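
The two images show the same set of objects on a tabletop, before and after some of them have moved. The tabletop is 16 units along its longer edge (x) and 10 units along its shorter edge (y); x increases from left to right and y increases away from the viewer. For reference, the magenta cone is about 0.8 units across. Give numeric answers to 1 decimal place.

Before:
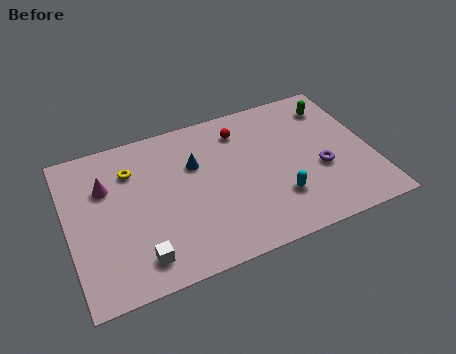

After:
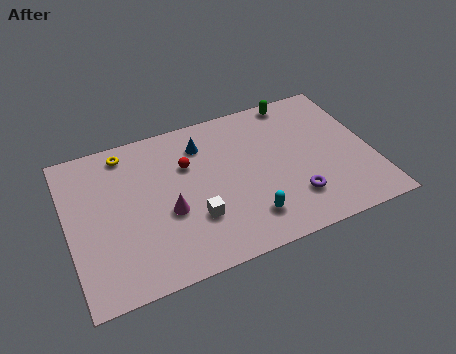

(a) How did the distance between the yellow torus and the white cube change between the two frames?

+0.7

They were about 5.7 units apart before and 6.4 after — 0.7 units further apart.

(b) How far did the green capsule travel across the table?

2.2

The green capsule moved from about (14.4, 8.0) to (12.5, 9.1), a distance of √(1.9² + 1.1²) ≈ 2.2.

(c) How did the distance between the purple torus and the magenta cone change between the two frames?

-4.8

They were about 11.5 units apart before and 6.7 after — 4.8 units closer together.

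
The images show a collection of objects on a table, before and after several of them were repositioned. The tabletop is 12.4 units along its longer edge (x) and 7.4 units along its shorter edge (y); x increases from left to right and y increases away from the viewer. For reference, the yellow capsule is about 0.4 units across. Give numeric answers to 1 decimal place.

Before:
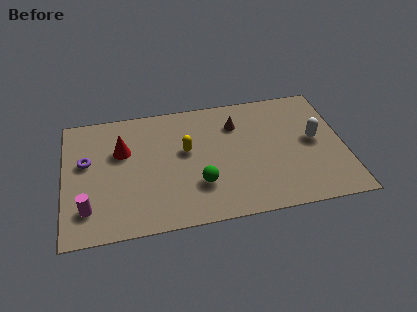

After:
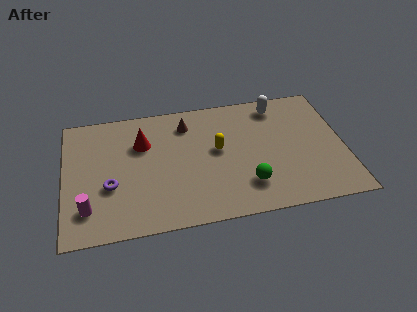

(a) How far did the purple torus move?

1.9

From (1.0, 4.4) to (2.0, 2.8), the purple torus covered √(1.0² + 1.6²) ≈ 1.9 units.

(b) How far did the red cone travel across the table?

0.9

The red cone moved from about (2.6, 4.8) to (3.5, 5.1), a distance of √(0.9² + 0.3²) ≈ 0.9.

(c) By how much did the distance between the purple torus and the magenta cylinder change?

-1.2

Before: roughly 2.7 units apart; after: 1.5. That's 1.2 units closer together.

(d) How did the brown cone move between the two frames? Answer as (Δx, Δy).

(-2.2, 0.4)

From the two frames, the brown cone sits at roughly (7.7, 5.5) before and (5.5, 5.9) after.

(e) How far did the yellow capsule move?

1.4

The yellow capsule moved from about (5.4, 4.3) to (6.8, 4.1), a distance of √(1.4² + 0.2²) ≈ 1.4.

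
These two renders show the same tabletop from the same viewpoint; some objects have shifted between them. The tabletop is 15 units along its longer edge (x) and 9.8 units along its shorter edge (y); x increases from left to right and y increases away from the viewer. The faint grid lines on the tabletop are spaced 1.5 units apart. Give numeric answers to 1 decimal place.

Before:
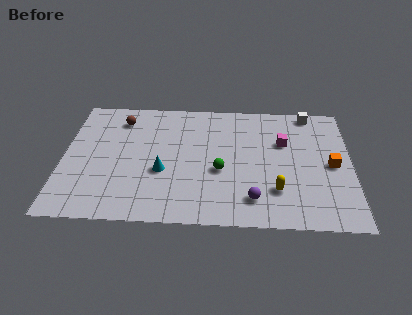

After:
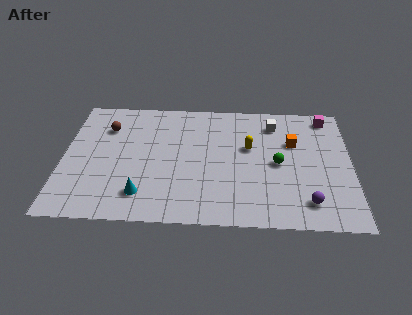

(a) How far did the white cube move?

2.1

From (12.9, 8.9) to (11.0, 7.9), the white cube covered √(1.9² + 1.0²) ≈ 2.1 units.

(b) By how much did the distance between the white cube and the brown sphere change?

-1.2

Before: roughly 10.0 units apart; after: 8.8. That's 1.2 units closer together.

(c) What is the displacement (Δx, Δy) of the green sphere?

(3.0, 0.7)

From the two frames, the green sphere sits at roughly (8.2, 4.0) before and (11.2, 4.7) after.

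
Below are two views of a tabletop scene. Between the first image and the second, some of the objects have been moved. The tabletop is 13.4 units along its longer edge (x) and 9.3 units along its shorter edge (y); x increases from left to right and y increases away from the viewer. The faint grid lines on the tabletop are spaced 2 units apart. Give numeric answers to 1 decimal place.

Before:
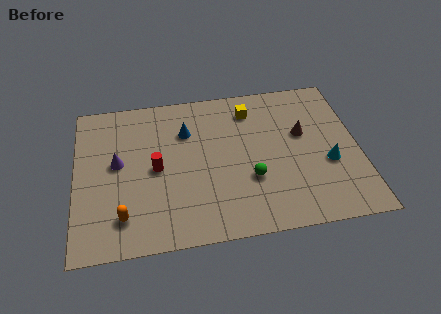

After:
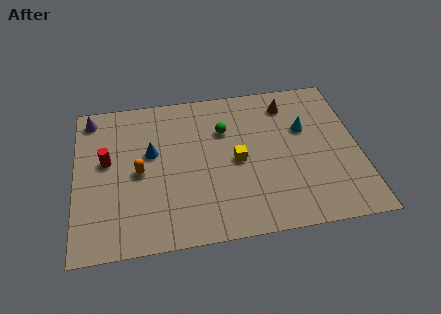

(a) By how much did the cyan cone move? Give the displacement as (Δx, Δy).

(-1.0, 2.3)

The cyan cone started near (11.9, 3.6) and ended near (10.9, 5.9).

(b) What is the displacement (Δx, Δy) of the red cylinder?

(-2.3, 0.8)

The red cylinder started near (3.8, 4.5) and ended near (1.5, 5.3).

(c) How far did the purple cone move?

3.2

The purple cone was near (2.0, 5.1) before and (0.8, 8.1) after, so it travelled √(1.2² + 3.0²) ≈ 3.2 units.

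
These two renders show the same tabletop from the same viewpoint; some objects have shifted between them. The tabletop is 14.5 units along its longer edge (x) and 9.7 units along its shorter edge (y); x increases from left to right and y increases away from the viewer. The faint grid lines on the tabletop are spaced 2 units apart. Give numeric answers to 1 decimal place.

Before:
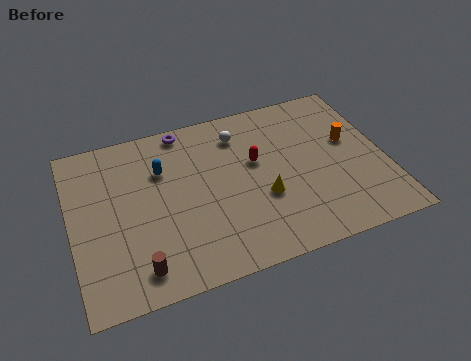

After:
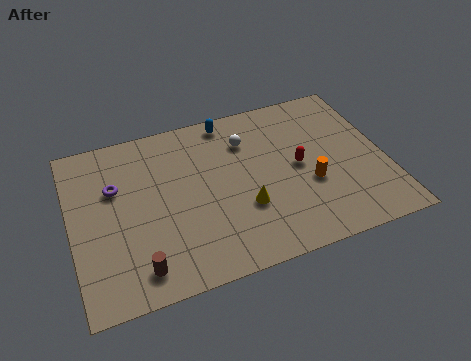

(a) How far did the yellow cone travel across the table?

0.9

The yellow cone moved from about (8.7, 3.6) to (7.8, 3.3), a distance of √(0.9² + 0.3²) ≈ 0.9.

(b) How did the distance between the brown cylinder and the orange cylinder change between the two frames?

-2.6

The distance was about 11.0 in the first image and 8.4 in the second, so they moved 2.6 units closer together.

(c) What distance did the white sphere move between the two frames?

0.6

From (8.0, 7.7) to (8.3, 7.2), the white sphere covered √(0.3² + 0.5²) ≈ 0.6 units.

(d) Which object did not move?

the brown cylinder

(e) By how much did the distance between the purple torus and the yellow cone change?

+0.3

They were about 6.1 units apart before and 6.4 after — 0.3 units further apart.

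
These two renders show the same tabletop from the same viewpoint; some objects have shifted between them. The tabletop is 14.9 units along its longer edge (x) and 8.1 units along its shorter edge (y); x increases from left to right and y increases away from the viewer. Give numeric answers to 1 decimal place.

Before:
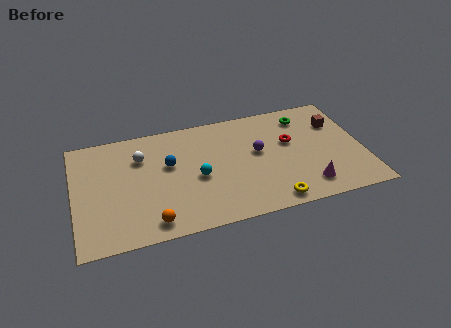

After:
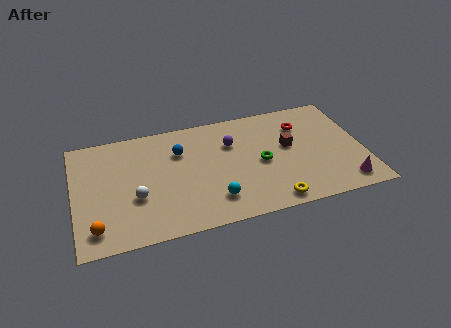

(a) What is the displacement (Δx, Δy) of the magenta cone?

(1.9, -0.3)

The magenta cone started near (11.8, 1.5) and ended near (13.7, 1.2).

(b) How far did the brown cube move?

2.8

The brown cube moved from about (13.7, 5.7) to (11.1, 4.6), a distance of √(2.6² + 1.1²) ≈ 2.8.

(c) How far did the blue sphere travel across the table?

1.0

The blue sphere was near (4.9, 4.9) before and (5.5, 5.7) after, so it travelled √(0.6² + 0.8²) ≈ 1.0 units.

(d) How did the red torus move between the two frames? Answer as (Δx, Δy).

(0.7, 1.1)

The red torus was at about (11.2, 4.9) and moved to about (11.9, 6.0).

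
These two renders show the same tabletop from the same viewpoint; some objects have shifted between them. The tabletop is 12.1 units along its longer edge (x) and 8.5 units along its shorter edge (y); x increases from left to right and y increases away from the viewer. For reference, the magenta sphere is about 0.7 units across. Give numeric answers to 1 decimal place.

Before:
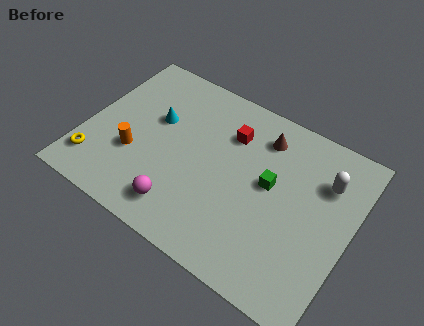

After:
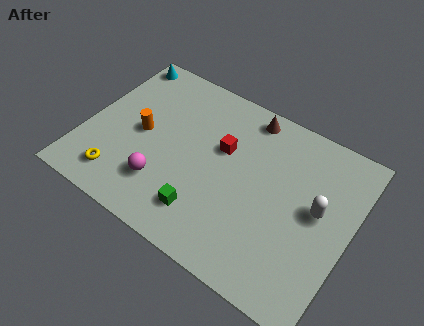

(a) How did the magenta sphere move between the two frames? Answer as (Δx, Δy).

(-1.0, 0.7)

The magenta sphere was at about (4.9, 1.5) and moved to about (3.9, 2.2).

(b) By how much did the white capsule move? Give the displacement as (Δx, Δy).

(-0.1, -1.5)

From the two frames, the white capsule sits at roughly (10.7, 6.1) before and (10.6, 4.6) after.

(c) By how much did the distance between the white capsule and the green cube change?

+2.8

The distance was about 2.7 in the first image and 5.5 in the second, so they moved 2.8 units further apart.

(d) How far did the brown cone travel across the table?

1.1

The brown cone was near (7.7, 6.8) before and (6.9, 7.5) after, so it travelled √(0.8² + 0.7²) ≈ 1.1 units.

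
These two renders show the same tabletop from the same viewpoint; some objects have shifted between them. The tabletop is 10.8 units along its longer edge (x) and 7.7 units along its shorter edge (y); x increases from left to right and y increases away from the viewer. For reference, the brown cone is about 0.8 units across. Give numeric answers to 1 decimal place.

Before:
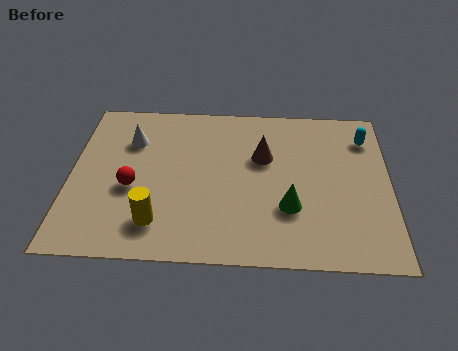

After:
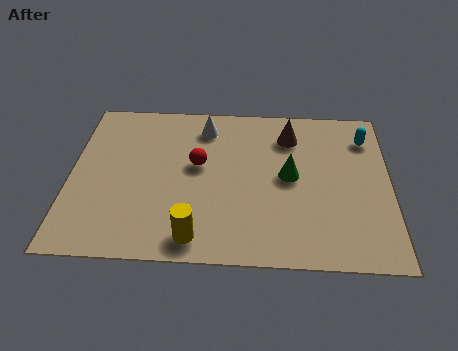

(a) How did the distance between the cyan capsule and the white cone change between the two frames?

-2.5

Before: roughly 8.0 units apart; after: 5.5. That's 2.5 units closer together.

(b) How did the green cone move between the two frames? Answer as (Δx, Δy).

(0.0, 1.5)

From the two frames, the green cone sits at roughly (7.4, 2.5) before and (7.4, 4.0) after.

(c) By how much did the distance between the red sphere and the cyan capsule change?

-2.5

The distance was about 8.4 in the first image and 5.9 in the second, so they moved 2.5 units closer together.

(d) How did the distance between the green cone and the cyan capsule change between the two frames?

-1.1

They were about 4.4 units apart before and 3.3 after — 1.1 units closer together.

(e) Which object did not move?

the cyan capsule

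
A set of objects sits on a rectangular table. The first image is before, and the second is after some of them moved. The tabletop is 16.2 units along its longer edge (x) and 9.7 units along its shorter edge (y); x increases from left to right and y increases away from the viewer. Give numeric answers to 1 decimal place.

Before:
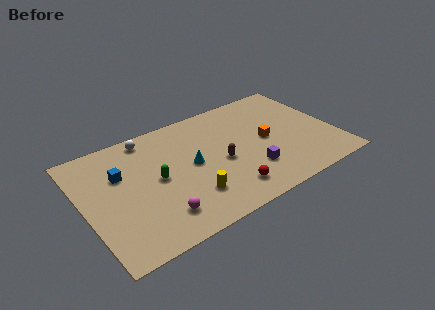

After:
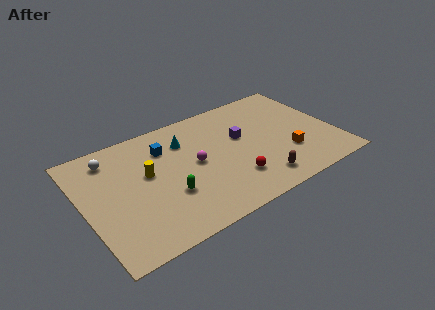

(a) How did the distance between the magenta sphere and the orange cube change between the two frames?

-1.9

They were about 8.0 units apart before and 6.1 after — 1.9 units closer together.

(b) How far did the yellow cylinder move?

3.9

From (6.4, 2.5) to (4.1, 5.6), the yellow cylinder covered √(2.3² + 3.1²) ≈ 3.9 units.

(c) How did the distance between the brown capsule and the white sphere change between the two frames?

+4.8

Before: roughly 5.9 units apart; after: 10.7. That's 4.8 units further apart.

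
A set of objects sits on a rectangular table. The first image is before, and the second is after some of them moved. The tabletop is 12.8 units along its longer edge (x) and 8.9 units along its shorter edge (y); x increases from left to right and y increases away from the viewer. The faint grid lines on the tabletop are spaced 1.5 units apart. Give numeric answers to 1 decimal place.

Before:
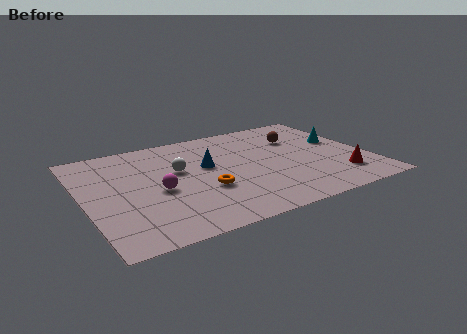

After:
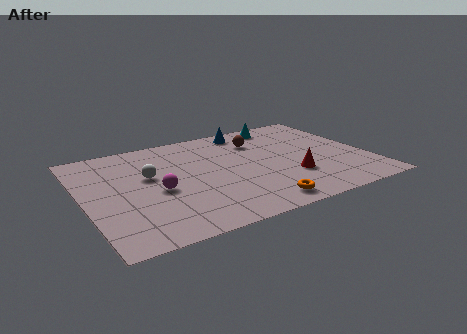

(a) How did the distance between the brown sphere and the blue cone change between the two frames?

-3.3

The distance was about 4.5 in the first image and 1.2 in the second, so they moved 3.3 units closer together.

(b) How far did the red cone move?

2.2

From (11.2, 2.0) to (9.1, 2.8), the red cone covered √(2.1² + 0.8²) ≈ 2.2 units.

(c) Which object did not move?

the magenta sphere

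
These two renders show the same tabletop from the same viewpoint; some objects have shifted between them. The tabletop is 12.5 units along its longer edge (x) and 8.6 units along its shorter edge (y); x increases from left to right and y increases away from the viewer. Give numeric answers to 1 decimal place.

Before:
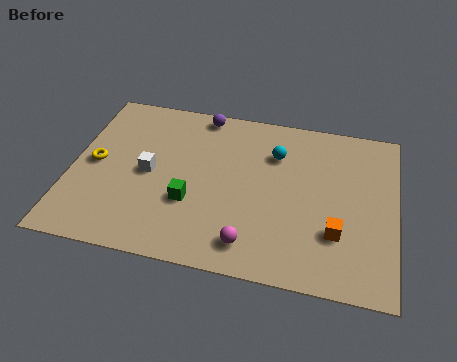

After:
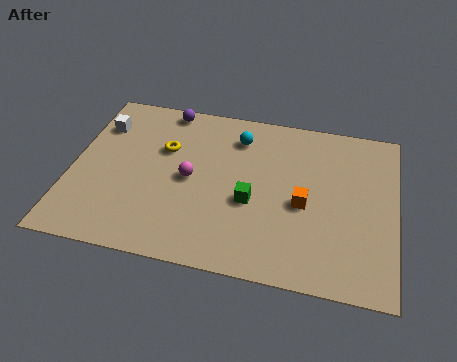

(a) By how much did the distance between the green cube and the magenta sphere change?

-0.4

Before: roughly 2.9 units apart; after: 2.5. That's 0.4 units closer together.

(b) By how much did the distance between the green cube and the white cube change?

+4.7

They were about 2.1 units apart before and 6.8 after — 4.7 units further apart.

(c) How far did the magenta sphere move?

3.8

From (7.1, 1.4) to (4.6, 4.2), the magenta sphere covered √(2.5² + 2.8²) ≈ 3.8 units.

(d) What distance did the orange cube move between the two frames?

1.8

The orange cube moved from about (10.3, 2.6) to (9.0, 3.8), a distance of √(1.3² + 1.2²) ≈ 1.8.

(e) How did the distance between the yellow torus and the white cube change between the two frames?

+0.6

Before: roughly 2.1 units apart; after: 2.7. That's 0.6 units further apart.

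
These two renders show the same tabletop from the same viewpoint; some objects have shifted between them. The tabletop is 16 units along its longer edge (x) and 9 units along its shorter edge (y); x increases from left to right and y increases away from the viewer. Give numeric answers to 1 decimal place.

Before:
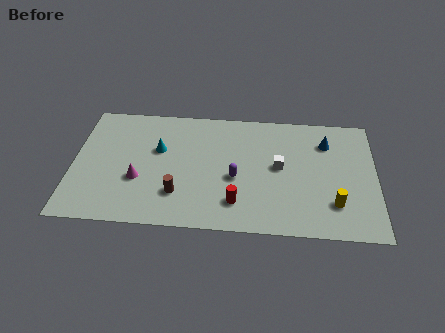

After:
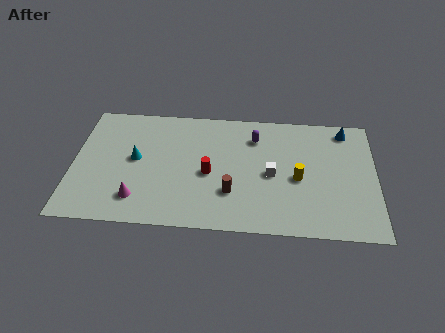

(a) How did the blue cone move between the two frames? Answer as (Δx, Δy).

(1.0, 1.0)

The blue cone was at about (13.4, 6.8) and moved to about (14.4, 7.8).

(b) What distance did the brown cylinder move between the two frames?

2.8

The brown cylinder was near (5.6, 2.4) before and (8.4, 2.7) after, so it travelled √(2.8² + 0.3²) ≈ 2.8 units.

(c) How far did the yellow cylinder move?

2.5

The yellow cylinder was near (13.8, 2.3) before and (11.9, 4.0) after, so it travelled √(1.9² + 1.7²) ≈ 2.5 units.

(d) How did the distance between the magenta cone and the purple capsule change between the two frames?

+2.8

They were about 5.1 units apart before and 7.9 after — 2.8 units further apart.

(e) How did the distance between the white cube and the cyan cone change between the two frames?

+0.8

The distance was about 6.4 in the first image and 7.2 in the second, so they moved 0.8 units further apart.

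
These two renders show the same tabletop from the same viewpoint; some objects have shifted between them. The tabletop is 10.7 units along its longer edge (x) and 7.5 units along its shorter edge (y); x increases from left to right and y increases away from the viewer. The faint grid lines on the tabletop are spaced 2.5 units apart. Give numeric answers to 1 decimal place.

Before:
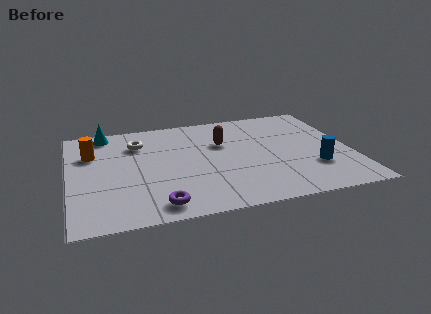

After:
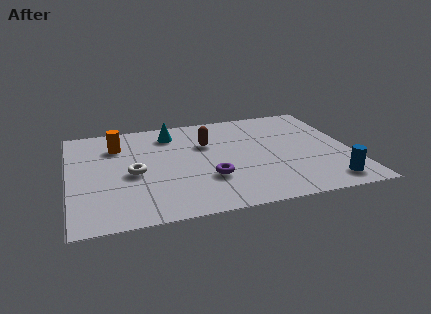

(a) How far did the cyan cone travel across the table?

2.6

The cyan cone moved from about (1.5, 6.7) to (4.0, 6.1), a distance of √(2.5² + 0.6²) ≈ 2.6.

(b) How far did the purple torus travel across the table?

2.4

The purple torus was near (3.2, 1.0) before and (5.2, 2.4) after, so it travelled √(2.0² + 1.4²) ≈ 2.4 units.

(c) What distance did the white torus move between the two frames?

2.2

From (2.7, 5.6) to (2.4, 3.4), the white torus covered √(0.3² + 2.2²) ≈ 2.2 units.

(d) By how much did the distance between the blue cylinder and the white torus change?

+0.3

The distance was about 7.3 in the first image and 7.6 in the second, so they moved 0.3 units further apart.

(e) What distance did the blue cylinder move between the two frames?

1.3

From (9.2, 2.3) to (9.6, 1.1), the blue cylinder covered √(0.4² + 1.2²) ≈ 1.3 units.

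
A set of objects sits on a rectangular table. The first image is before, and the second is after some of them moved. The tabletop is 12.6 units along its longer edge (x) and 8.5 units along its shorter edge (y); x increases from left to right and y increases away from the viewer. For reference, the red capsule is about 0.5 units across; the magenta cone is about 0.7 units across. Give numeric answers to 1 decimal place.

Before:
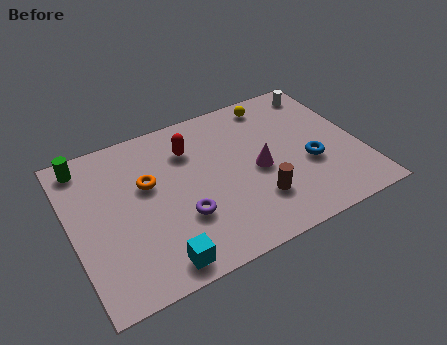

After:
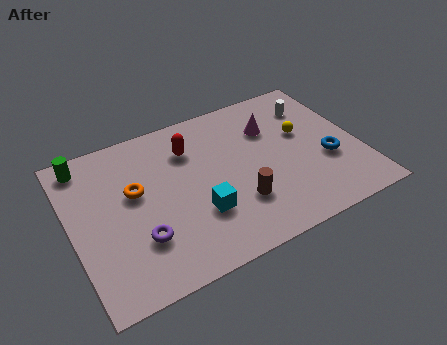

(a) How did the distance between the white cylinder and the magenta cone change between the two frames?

-2.7

The distance was about 4.8 in the first image and 2.1 in the second, so they moved 2.7 units closer together.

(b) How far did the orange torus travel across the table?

0.6

From (3.4, 5.2) to (2.8, 5.0), the orange torus covered √(0.6² + 0.2²) ≈ 0.6 units.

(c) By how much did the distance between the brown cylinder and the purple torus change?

+1.1

Before: roughly 3.2 units apart; after: 4.3. That's 1.1 units further apart.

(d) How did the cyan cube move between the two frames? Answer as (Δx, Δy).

(2.0, 1.7)

The cyan cube was at about (3.3, 1.0) and moved to about (5.3, 2.7).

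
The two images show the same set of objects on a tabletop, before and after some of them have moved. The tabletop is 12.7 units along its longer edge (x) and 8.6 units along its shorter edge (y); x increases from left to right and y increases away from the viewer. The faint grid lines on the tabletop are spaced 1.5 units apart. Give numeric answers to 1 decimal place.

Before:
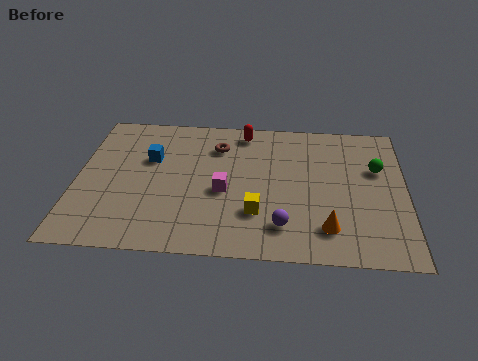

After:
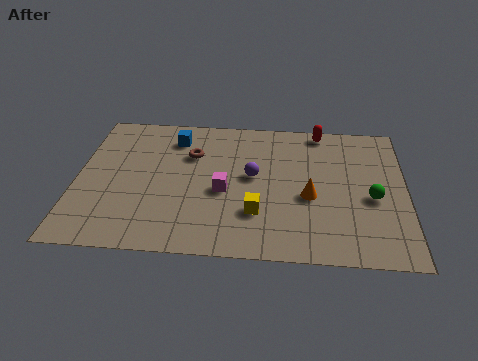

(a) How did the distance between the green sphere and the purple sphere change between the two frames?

-0.5

Before: roughly 5.2 units apart; after: 4.7. That's 0.5 units closer together.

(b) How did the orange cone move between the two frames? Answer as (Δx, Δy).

(-0.7, 1.8)

The orange cone was at about (9.7, 1.8) and moved to about (9.0, 3.6).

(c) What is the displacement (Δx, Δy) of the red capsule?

(3.0, 0.3)

From the two frames, the red capsule sits at roughly (6.4, 7.5) before and (9.4, 7.8) after.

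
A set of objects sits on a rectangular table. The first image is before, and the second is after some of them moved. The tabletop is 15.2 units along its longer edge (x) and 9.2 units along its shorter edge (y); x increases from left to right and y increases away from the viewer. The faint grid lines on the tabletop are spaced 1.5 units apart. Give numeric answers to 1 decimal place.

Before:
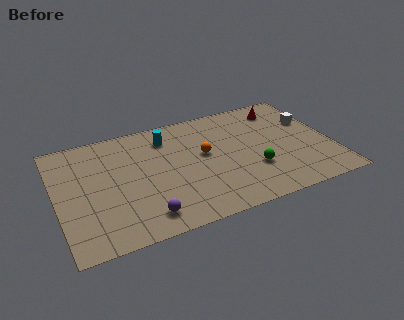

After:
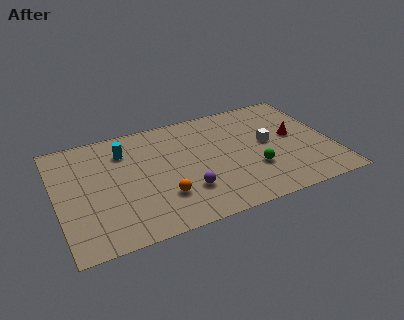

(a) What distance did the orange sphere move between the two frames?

3.7

From (8.2, 5.2) to (5.6, 2.6), the orange sphere covered √(2.6² + 2.6²) ≈ 3.7 units.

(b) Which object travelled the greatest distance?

the orange sphere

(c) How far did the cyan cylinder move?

2.4

The cyan cylinder moved from about (6.3, 7.3) to (3.9, 7.0), a distance of √(2.4² + 0.3²) ≈ 2.4.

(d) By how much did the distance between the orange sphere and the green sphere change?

+1.8

Before: roughly 3.3 units apart; after: 5.1. That's 1.8 units further apart.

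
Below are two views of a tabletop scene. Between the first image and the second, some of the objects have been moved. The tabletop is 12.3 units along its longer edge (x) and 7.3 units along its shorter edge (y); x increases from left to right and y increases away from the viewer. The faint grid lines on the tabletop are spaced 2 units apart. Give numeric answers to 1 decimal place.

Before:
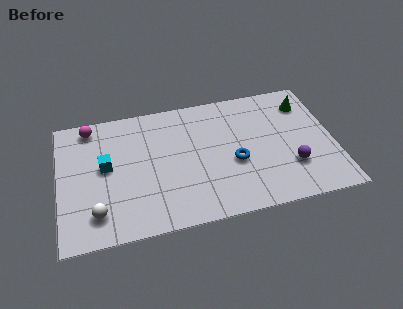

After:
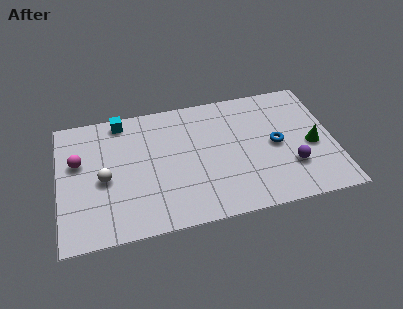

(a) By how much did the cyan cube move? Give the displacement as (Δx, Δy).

(0.8, 2.5)

The cyan cube was at about (2.1, 4.0) and moved to about (2.9, 6.5).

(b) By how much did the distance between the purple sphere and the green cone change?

-2.2

The distance was about 3.6 in the first image and 1.4 in the second, so they moved 2.2 units closer together.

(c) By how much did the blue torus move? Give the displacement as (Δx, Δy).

(1.9, 0.6)

From the two frames, the blue torus sits at roughly (7.8, 3.0) before and (9.7, 3.6) after.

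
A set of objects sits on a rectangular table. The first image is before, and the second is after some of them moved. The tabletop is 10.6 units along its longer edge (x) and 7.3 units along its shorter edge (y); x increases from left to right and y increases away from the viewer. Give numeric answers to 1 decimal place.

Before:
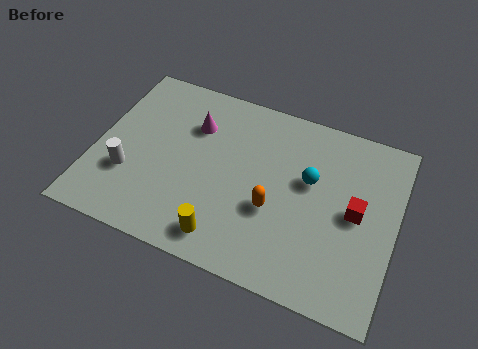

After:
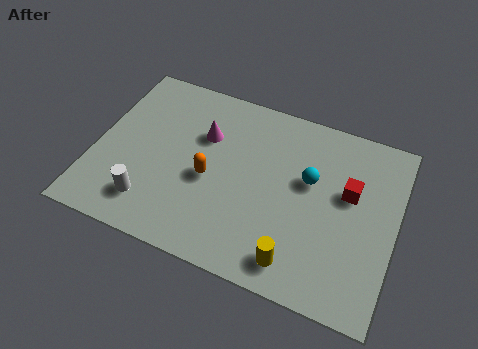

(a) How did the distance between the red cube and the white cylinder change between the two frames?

-0.7

They were about 8.0 units apart before and 7.3 after — 0.7 units closer together.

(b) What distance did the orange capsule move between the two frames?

2.3

The orange capsule was near (6.4, 2.8) before and (4.1, 3.2) after, so it travelled √(2.3² + 0.4²) ≈ 2.3 units.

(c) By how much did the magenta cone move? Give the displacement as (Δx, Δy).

(0.4, -0.3)

From the two frames, the magenta cone sits at roughly (3.3, 5.2) before and (3.7, 4.9) after.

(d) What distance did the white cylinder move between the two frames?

1.3

The white cylinder was near (1.3, 2.4) before and (2.2, 1.5) after, so it travelled √(0.9² + 0.9²) ≈ 1.3 units.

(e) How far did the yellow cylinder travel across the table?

2.5

The yellow cylinder was near (4.9, 1.1) before and (7.4, 1.1) after, so it travelled √(2.5² + 0.0²) ≈ 2.5 units.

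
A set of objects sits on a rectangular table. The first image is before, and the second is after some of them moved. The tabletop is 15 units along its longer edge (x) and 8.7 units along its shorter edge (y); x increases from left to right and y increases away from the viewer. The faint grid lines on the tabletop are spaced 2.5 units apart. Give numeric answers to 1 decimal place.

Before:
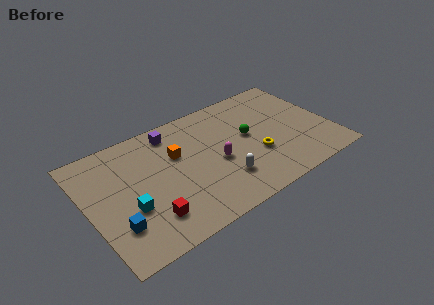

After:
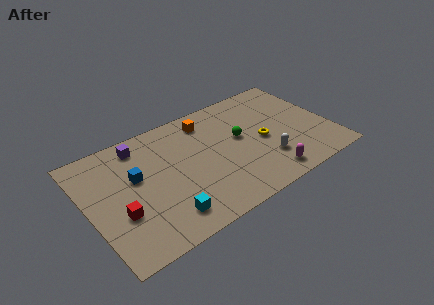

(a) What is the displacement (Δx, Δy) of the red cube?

(-1.6, 1.1)

From the two frames, the red cube sits at roughly (3.3, 2.0) before and (1.7, 3.1) after.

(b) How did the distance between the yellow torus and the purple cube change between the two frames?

+1.7

The distance was about 6.3 in the first image and 8.0 in the second, so they moved 1.7 units further apart.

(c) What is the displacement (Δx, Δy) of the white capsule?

(2.8, 0.1)

The white capsule started near (7.9, 2.3) and ended near (10.7, 2.4).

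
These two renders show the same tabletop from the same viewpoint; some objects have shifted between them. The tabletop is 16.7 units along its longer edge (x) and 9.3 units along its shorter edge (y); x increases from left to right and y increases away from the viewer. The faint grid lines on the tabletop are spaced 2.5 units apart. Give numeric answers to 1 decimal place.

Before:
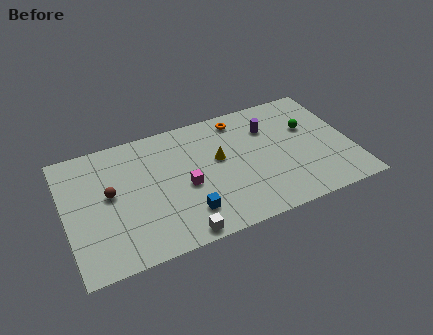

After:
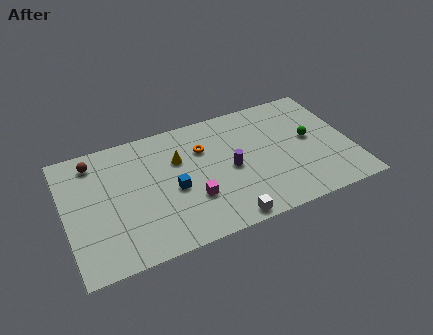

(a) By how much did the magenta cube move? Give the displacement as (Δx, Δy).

(0.3, -1.1)

The magenta cube started near (6.9, 4.1) and ended near (7.2, 3.0).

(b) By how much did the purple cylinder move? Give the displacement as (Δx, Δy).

(-2.5, -2.3)

The purple cylinder started near (12.1, 6.7) and ended near (9.6, 4.4).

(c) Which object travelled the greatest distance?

the purple cylinder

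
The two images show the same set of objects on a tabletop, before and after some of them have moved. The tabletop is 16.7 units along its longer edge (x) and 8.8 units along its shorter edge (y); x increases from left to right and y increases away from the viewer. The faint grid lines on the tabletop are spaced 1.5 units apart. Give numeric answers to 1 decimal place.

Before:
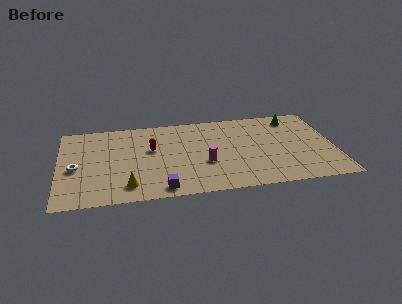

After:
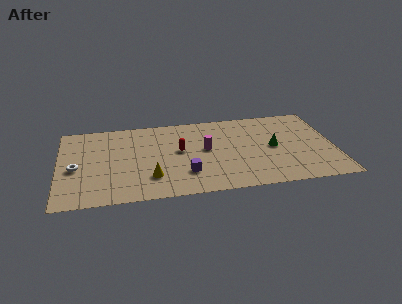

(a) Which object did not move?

the white torus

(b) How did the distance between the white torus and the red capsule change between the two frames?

+1.6

They were about 4.8 units apart before and 6.4 after — 1.6 units further apart.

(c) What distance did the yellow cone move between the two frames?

1.6

The yellow cone moved from about (4.1, 1.6) to (5.5, 2.3), a distance of √(1.4² + 0.7²) ≈ 1.6.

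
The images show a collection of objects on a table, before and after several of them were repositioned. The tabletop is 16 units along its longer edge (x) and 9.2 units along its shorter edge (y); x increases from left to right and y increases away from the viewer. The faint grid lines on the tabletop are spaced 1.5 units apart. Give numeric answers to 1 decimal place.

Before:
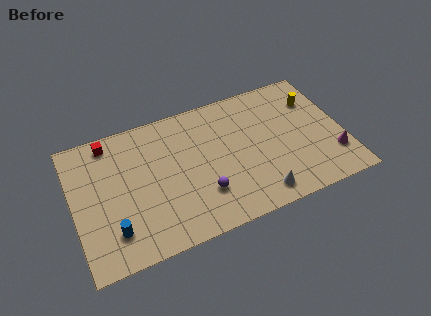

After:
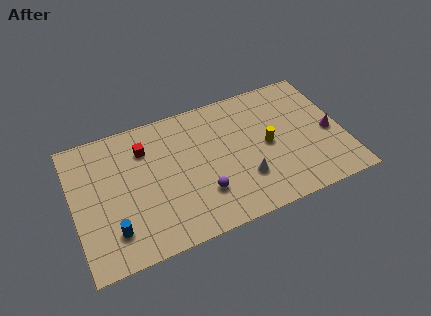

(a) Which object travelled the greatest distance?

the yellow cylinder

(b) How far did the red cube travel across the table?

2.3

The red cube moved from about (2.4, 8.1) to (4.4, 6.9), a distance of √(2.0² + 1.2²) ≈ 2.3.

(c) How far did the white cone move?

1.6

The white cone was near (10.6, 1.3) before and (9.9, 2.7) after, so it travelled √(0.7² + 1.4²) ≈ 1.6 units.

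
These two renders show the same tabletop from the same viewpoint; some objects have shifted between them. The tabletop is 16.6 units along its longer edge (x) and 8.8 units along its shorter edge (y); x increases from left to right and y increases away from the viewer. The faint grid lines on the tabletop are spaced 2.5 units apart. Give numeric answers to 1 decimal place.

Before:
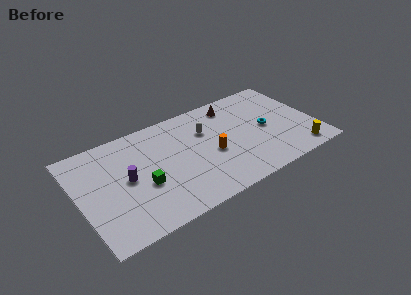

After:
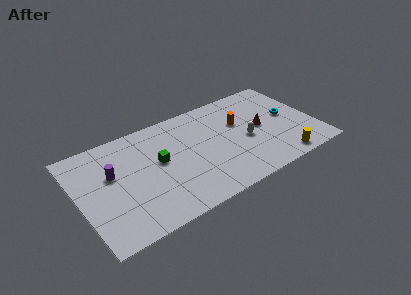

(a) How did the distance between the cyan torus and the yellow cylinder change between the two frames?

+0.3

The distance was about 3.6 in the first image and 3.9 in the second, so they moved 0.3 units further apart.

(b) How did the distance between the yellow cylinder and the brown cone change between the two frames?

-3.6

They were about 7.2 units apart before and 3.6 after — 3.6 units closer together.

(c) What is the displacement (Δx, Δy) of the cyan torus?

(1.7, 0.4)

The cyan torus started near (13.2, 4.3) and ended near (14.9, 4.7).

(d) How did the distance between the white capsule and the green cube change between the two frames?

+0.8

They were about 5.4 units apart before and 6.2 after — 0.8 units further apart.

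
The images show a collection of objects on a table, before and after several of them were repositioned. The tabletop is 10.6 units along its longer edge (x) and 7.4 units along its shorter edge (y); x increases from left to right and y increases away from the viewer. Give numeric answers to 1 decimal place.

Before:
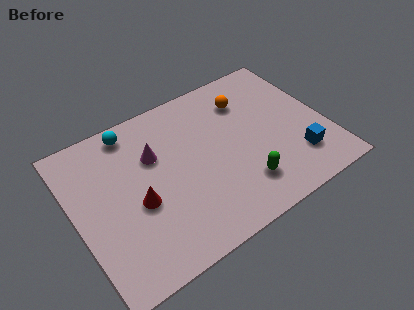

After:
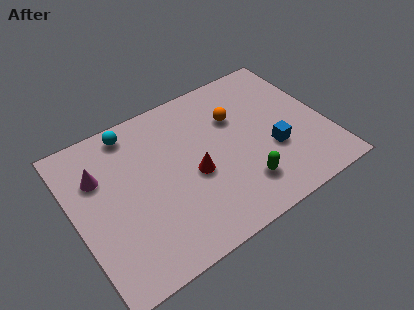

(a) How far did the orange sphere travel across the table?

0.8

From (7.6, 5.6) to (7.0, 5.0), the orange sphere covered √(0.6² + 0.6²) ≈ 0.8 units.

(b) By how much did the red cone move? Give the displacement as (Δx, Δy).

(2.4, 0.1)

The red cone was at about (2.5, 3.1) and moved to about (4.9, 3.2).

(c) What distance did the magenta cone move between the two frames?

2.3

The magenta cone was near (3.5, 4.9) before and (1.2, 5.1) after, so it travelled √(2.3² + 0.2²) ≈ 2.3 units.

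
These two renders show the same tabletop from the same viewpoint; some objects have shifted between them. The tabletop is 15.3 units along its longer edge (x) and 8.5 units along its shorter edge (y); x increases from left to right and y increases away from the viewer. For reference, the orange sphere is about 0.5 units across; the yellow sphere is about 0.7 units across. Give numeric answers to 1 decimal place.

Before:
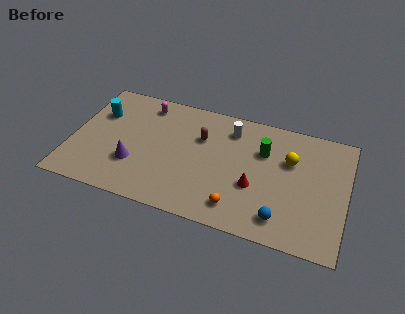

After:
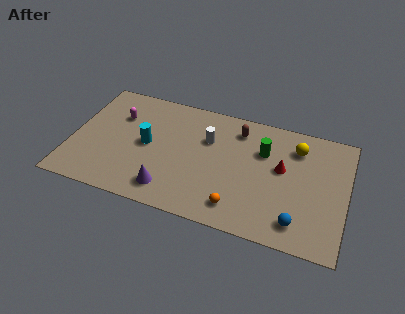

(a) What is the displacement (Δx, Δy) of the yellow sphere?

(0.3, 1.0)

The yellow sphere was at about (12.1, 5.6) and moved to about (12.4, 6.6).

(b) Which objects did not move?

the green cylinder and the orange sphere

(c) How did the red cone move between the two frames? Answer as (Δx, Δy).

(1.4, 1.7)

The red cone was at about (10.3, 3.2) and moved to about (11.7, 4.9).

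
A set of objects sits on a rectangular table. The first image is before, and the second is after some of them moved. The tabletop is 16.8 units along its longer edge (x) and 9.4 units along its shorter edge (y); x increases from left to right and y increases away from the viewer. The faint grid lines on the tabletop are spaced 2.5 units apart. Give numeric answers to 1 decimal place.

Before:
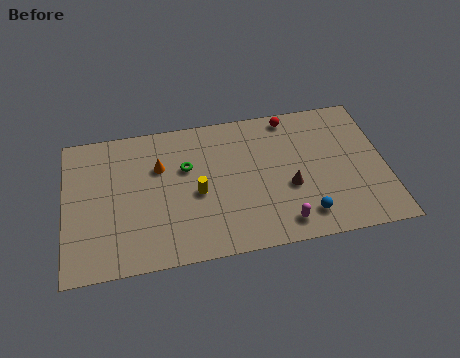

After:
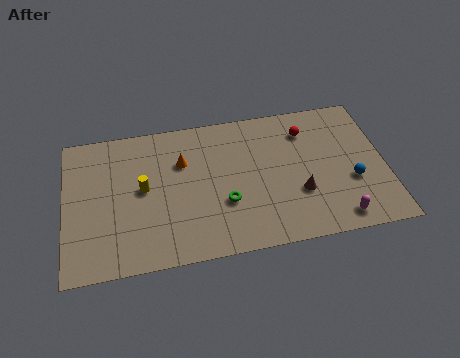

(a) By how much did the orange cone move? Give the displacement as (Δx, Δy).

(1.2, 0.1)

The orange cone started near (5.0, 6.3) and ended near (6.2, 6.4).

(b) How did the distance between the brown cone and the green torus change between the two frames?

-1.9

Before: roughly 5.8 units apart; after: 3.9. That's 1.9 units closer together.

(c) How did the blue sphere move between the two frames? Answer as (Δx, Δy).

(2.6, 1.8)

The blue sphere started near (12.4, 1.7) and ended near (15.0, 3.5).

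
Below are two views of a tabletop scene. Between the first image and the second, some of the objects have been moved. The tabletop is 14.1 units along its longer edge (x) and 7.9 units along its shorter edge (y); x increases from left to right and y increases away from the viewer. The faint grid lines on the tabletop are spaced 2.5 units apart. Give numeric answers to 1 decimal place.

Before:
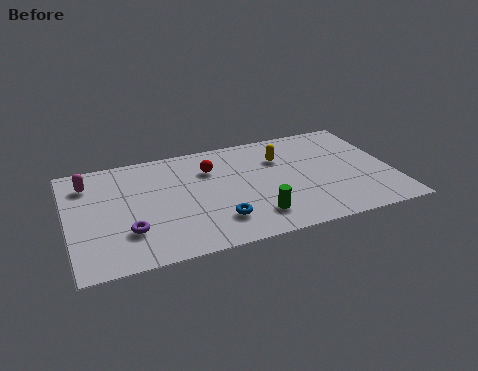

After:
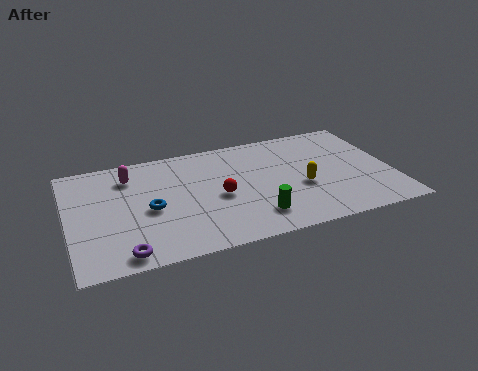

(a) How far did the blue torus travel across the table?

3.3

The blue torus moved from about (6.3, 1.9) to (3.5, 3.6), a distance of √(2.8² + 1.7²) ≈ 3.3.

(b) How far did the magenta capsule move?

1.8

From (1.0, 6.2) to (2.8, 6.2), the magenta capsule covered √(1.8² + 0.0²) ≈ 1.8 units.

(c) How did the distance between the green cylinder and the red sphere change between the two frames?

-1.9

Before: roughly 4.3 units apart; after: 2.4. That's 1.9 units closer together.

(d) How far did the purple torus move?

1.4

The purple torus moved from about (2.5, 2.3) to (2.2, 0.9), a distance of √(0.3² + 1.4²) ≈ 1.4.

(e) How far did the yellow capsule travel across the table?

2.5

The yellow capsule was near (9.4, 5.6) before and (10.1, 3.2) after, so it travelled √(0.7² + 2.4²) ≈ 2.5 units.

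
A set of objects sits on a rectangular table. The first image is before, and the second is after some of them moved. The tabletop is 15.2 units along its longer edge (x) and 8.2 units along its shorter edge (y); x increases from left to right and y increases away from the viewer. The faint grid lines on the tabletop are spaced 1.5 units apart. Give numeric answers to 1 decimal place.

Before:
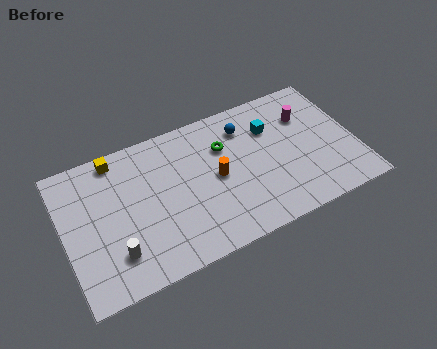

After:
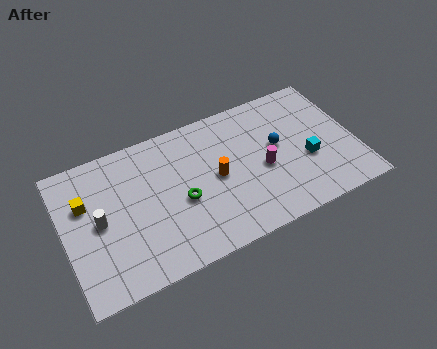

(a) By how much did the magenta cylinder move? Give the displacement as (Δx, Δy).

(-2.6, -2.2)

From the two frames, the magenta cylinder sits at roughly (12.9, 5.8) before and (10.3, 3.6) after.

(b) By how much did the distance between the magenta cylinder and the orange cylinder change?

-2.8

Before: roughly 5.3 units apart; after: 2.5. That's 2.8 units closer together.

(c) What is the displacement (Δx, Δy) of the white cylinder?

(-0.6, 2.1)

From the two frames, the white cylinder sits at roughly (2.4, 2.0) before and (1.8, 4.1) after.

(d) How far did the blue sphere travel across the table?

2.3

The blue sphere was near (9.7, 6.4) before and (11.2, 4.6) after, so it travelled √(1.5² + 1.8²) ≈ 2.3 units.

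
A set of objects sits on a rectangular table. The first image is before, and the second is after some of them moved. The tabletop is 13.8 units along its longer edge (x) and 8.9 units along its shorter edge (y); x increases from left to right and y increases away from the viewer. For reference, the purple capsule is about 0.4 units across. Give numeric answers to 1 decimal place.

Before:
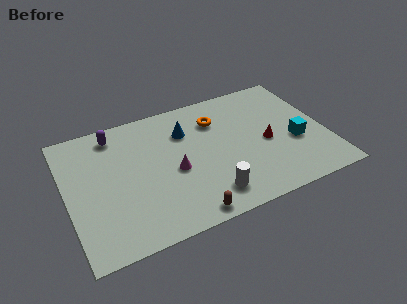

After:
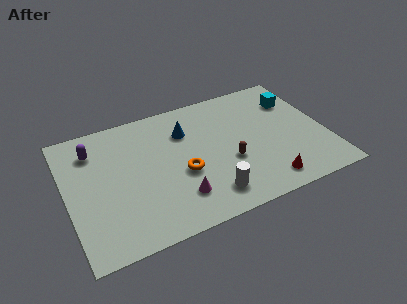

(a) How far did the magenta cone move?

1.8

The magenta cone moved from about (5.6, 3.9) to (5.6, 2.1), a distance of √(0.0² + 1.8²) ≈ 1.8.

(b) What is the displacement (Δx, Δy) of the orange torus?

(-2.2, -3.0)

From the two frames, the orange torus sits at roughly (8.2, 6.6) before and (6.0, 3.6) after.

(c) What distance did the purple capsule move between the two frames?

1.4

From (2.8, 7.6) to (1.6, 6.9), the purple capsule covered √(1.2² + 0.7²) ≈ 1.4 units.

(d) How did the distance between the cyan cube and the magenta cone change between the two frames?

+1.7

They were about 6.5 units apart before and 8.2 after — 1.7 units further apart.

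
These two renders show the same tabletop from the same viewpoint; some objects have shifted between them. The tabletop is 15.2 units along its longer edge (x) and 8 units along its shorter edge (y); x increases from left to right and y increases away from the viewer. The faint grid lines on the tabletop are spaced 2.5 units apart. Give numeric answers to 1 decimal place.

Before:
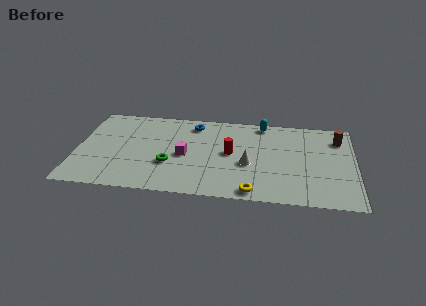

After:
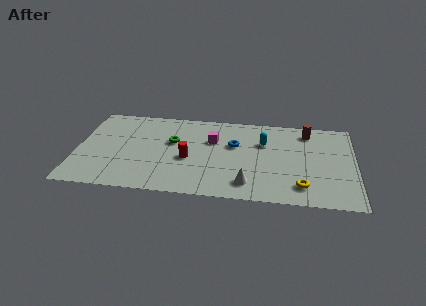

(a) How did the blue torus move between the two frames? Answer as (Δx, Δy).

(2.3, -1.7)

The blue torus was at about (6.3, 6.7) and moved to about (8.6, 5.0).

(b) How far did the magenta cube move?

2.2

From (5.9, 3.7) to (7.4, 5.3), the magenta cube covered √(1.5² + 1.6²) ≈ 2.2 units.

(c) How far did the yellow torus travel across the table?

2.7

From (9.7, 0.8) to (12.3, 1.6), the yellow torus covered √(2.6² + 0.8²) ≈ 2.7 units.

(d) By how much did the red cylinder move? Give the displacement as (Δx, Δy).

(-2.3, -0.8)

The red cylinder started near (8.4, 4.2) and ended near (6.1, 3.4).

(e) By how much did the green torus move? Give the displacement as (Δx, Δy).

(0.1, 2.1)

The green torus started near (5.1, 2.8) and ended near (5.2, 4.9).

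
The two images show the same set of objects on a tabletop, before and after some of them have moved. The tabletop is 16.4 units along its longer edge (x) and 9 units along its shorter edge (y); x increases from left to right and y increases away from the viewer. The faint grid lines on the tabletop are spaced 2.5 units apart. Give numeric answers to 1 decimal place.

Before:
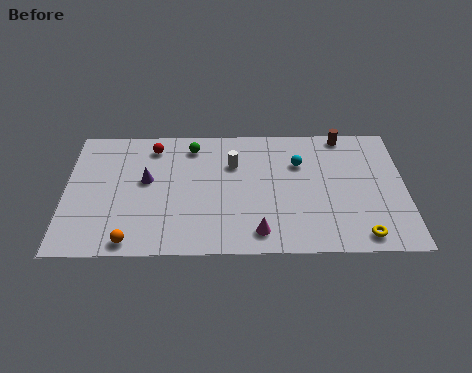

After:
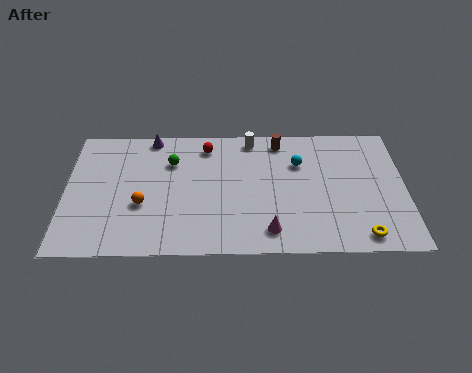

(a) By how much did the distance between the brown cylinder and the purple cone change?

-3.8

Before: roughly 10.1 units apart; after: 6.3. That's 3.8 units closer together.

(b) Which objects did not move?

the yellow torus and the cyan sphere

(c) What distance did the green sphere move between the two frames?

1.5

The green sphere was near (6.1, 7.5) before and (5.1, 6.4) after, so it travelled √(1.0² + 1.1²) ≈ 1.5 units.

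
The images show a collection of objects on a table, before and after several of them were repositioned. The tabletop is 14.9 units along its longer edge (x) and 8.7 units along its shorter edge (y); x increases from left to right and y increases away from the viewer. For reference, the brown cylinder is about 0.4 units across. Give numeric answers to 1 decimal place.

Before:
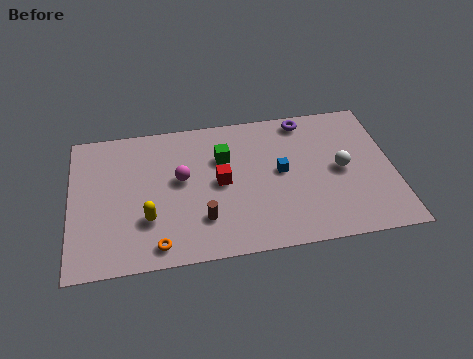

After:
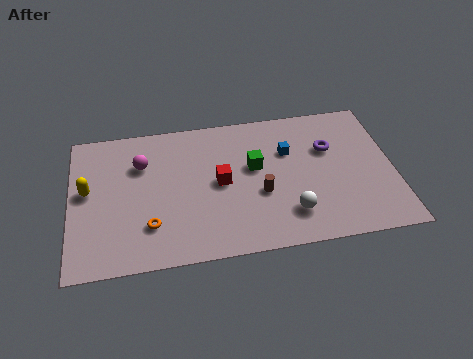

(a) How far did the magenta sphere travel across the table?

2.2

The magenta sphere moved from about (5.1, 4.9) to (3.3, 6.1), a distance of √(1.8² + 1.2²) ≈ 2.2.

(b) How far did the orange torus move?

1.2

From (3.9, 1.1) to (3.6, 2.3), the orange torus covered √(0.3² + 1.2²) ≈ 1.2 units.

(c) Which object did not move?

the red cube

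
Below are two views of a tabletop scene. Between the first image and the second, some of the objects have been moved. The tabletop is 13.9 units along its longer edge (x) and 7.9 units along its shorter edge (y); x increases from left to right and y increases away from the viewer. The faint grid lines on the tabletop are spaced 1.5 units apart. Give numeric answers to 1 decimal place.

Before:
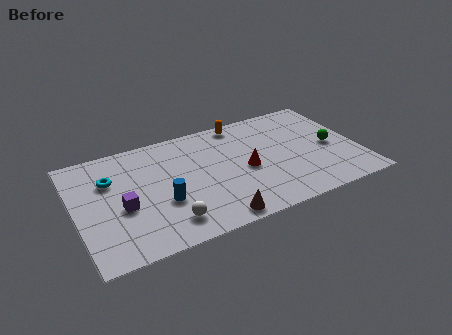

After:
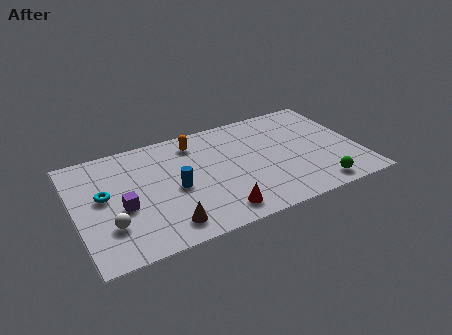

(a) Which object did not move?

the purple cube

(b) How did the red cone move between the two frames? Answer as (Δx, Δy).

(-1.7, -2.4)

The red cone was at about (8.3, 3.6) and moved to about (6.6, 1.2).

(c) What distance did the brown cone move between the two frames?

2.4

The brown cone moved from about (6.4, 0.8) to (4.1, 1.3), a distance of √(2.3² + 0.5²) ≈ 2.4.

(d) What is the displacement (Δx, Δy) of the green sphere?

(-1.1, -2.7)

The green sphere started near (12.6, 3.7) and ended near (11.5, 1.0).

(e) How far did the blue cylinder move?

1.0

From (4.1, 2.9) to (4.8, 3.6), the blue cylinder covered √(0.7² + 0.7²) ≈ 1.0 units.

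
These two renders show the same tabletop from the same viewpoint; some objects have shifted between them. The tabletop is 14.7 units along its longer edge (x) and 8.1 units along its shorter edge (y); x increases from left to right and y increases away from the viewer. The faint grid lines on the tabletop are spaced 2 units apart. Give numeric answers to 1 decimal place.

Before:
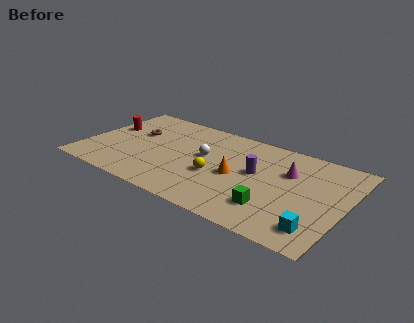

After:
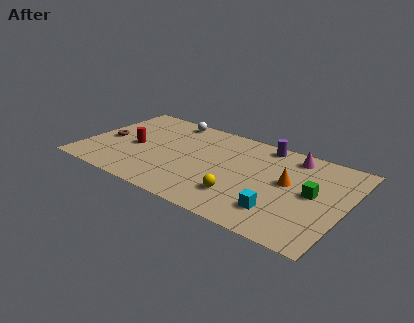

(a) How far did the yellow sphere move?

1.9

The yellow sphere was near (7.6, 3.2) before and (9.2, 2.1) after, so it travelled √(1.6² + 1.1²) ≈ 1.9 units.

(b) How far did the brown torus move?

1.9

From (2.6, 5.0) to (1.2, 3.7), the brown torus covered √(1.4² + 1.3²) ≈ 1.9 units.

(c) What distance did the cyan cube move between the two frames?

2.1

From (13.5, 1.5) to (11.4, 1.9), the cyan cube covered √(2.1² + 0.4²) ≈ 2.1 units.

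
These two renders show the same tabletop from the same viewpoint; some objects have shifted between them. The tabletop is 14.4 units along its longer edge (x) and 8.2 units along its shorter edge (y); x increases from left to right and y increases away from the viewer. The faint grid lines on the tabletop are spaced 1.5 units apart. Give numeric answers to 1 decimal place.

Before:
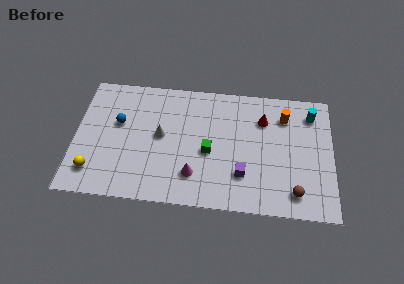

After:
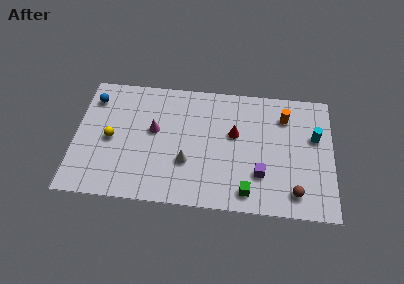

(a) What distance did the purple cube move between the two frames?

1.0

The purple cube moved from about (9.4, 2.3) to (10.4, 2.4), a distance of √(1.0² + 0.1²) ≈ 1.0.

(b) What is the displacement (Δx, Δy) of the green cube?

(2.2, -2.4)

From the two frames, the green cube sits at roughly (7.5, 3.6) before and (9.7, 1.2) after.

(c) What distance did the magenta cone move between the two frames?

3.5

The magenta cone was near (6.7, 2.0) before and (4.4, 4.7) after, so it travelled √(2.3² + 2.7²) ≈ 3.5 units.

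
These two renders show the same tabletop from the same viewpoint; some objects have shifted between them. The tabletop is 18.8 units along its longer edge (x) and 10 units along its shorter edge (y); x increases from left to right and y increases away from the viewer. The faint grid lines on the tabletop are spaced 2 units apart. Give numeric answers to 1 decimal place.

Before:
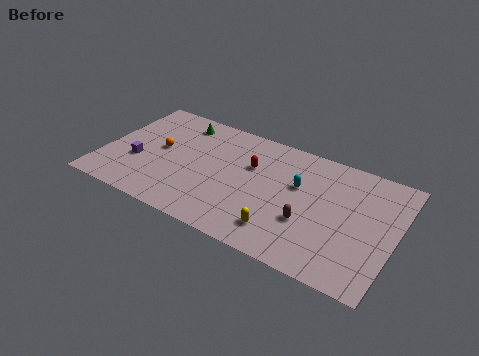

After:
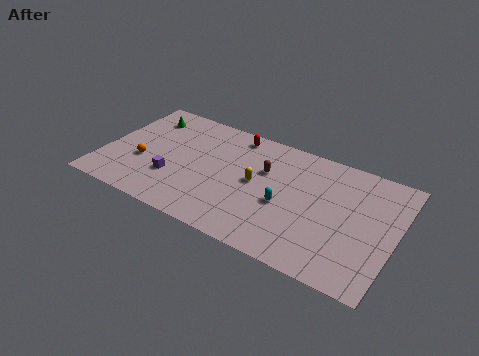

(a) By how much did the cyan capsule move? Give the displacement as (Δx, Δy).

(-0.6, -2.0)

From the two frames, the cyan capsule sits at roughly (12.5, 6.2) before and (11.9, 4.2) after.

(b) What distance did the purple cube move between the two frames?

2.5

From (2.3, 3.7) to (4.7, 3.2), the purple cube covered √(2.4² + 0.5²) ≈ 2.5 units.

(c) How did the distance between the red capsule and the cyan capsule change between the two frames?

+2.9

The distance was about 3.1 in the first image and 6.0 in the second, so they moved 2.9 units further apart.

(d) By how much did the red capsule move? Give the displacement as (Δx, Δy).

(-1.4, 2.3)

From the two frames, the red capsule sits at roughly (9.4, 6.5) before and (8.0, 8.8) after.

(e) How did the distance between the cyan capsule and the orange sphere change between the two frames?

+0.3

Before: roughly 9.0 units apart; after: 9.3. That's 0.3 units further apart.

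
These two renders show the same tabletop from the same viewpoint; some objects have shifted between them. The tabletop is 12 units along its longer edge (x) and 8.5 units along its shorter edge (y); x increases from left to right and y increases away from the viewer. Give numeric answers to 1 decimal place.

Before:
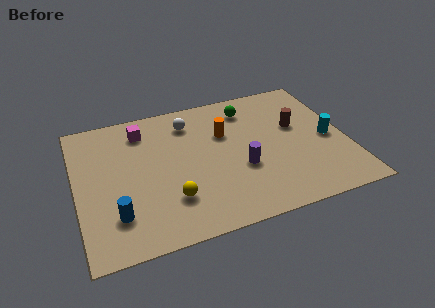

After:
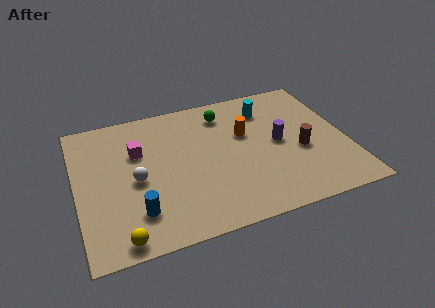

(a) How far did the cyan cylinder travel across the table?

3.7

The cyan cylinder was near (11.2, 3.9) before and (8.7, 6.6) after, so it travelled √(2.5² + 2.7²) ≈ 3.7 units.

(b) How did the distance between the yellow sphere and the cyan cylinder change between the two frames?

+1.7

The distance was about 7.4 in the first image and 9.1 in the second, so they moved 1.7 units further apart.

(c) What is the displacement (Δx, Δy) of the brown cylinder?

(0.0, -1.6)

The brown cylinder was at about (9.9, 5.1) and moved to about (9.9, 3.5).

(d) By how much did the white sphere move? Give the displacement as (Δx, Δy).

(-2.6, -2.9)

The white sphere started near (5.2, 6.8) and ended near (2.6, 3.9).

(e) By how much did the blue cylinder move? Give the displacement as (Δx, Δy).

(0.9, -0.1)

From the two frames, the blue cylinder sits at roughly (1.6, 2.1) before and (2.5, 2.0) after.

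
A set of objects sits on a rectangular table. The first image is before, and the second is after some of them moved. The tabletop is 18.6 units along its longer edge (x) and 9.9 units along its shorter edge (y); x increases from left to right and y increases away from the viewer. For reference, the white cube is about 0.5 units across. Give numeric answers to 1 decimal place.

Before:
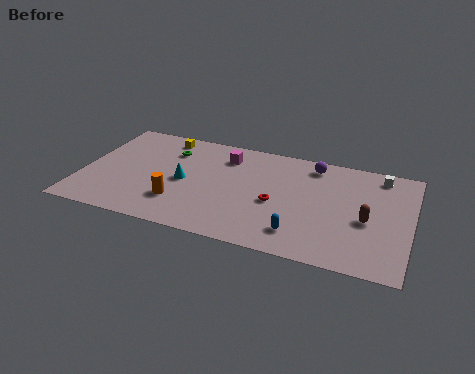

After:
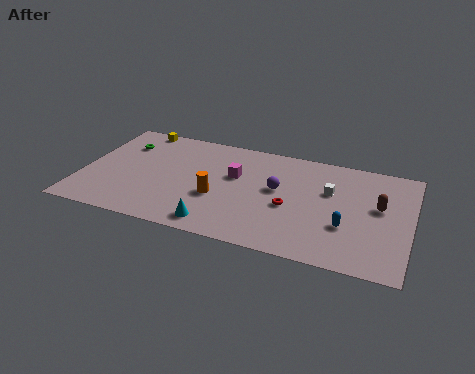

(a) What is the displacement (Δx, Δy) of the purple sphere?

(-1.8, -2.9)

From the two frames, the purple sphere sits at roughly (12.9, 8.5) before and (11.1, 5.6) after.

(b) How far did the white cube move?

3.5

From (16.7, 8.6) to (14.0, 6.3), the white cube covered √(2.7² + 2.3²) ≈ 3.5 units.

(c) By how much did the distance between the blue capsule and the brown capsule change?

-1.4

Before: roughly 4.3 units apart; after: 2.9. That's 1.4 units closer together.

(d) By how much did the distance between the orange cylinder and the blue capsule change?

+0.4

The distance was about 6.9 in the first image and 7.3 in the second, so they moved 0.4 units further apart.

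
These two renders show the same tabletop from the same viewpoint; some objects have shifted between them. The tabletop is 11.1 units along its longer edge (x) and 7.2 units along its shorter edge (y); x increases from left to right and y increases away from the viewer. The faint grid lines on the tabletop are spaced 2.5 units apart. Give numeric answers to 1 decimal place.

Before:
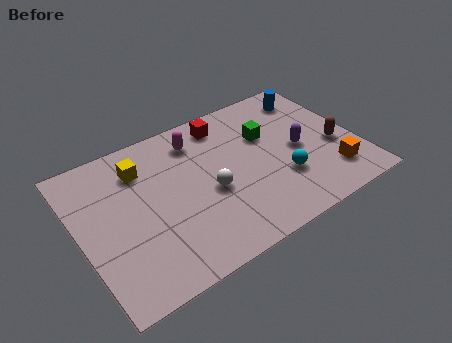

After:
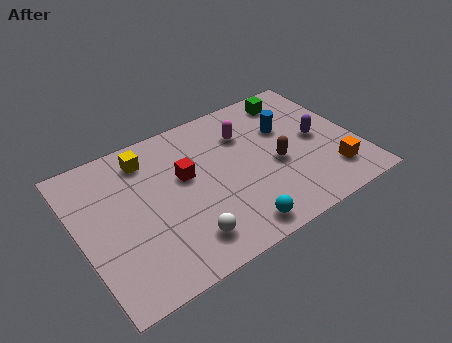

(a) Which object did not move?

the orange cube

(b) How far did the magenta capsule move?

2.0

The magenta capsule was near (5.0, 5.8) before and (6.9, 5.2) after, so it travelled √(1.9² + 0.6²) ≈ 2.0 units.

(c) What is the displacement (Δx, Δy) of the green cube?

(1.4, 1.4)

The green cube started near (7.7, 4.7) and ended near (9.1, 6.1).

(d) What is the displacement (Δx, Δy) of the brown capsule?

(-2.4, 0.2)

The brown capsule started near (10.2, 2.9) and ended near (7.8, 3.1).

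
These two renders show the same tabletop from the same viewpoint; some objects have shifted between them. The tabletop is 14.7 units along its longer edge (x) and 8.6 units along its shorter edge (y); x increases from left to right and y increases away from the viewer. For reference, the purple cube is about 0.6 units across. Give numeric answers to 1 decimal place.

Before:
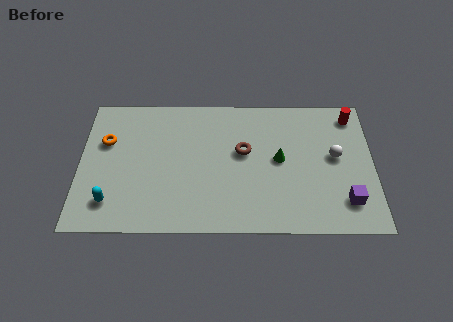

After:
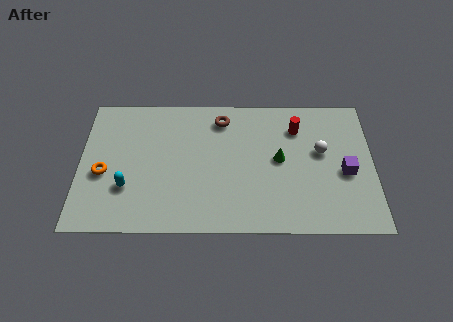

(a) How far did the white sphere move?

0.8

From (12.8, 4.7) to (12.1, 5.0), the white sphere covered √(0.7² + 0.3²) ≈ 0.8 units.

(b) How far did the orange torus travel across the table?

2.0

The orange torus was near (1.3, 5.6) before and (1.2, 3.6) after, so it travelled √(0.1² + 2.0²) ≈ 2.0 units.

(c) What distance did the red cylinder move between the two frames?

2.9

The red cylinder moved from about (13.7, 7.3) to (10.9, 6.5), a distance of √(2.8² + 0.8²) ≈ 2.9.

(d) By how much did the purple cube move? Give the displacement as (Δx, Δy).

(0.0, 1.8)

The purple cube was at about (13.3, 1.9) and moved to about (13.3, 3.7).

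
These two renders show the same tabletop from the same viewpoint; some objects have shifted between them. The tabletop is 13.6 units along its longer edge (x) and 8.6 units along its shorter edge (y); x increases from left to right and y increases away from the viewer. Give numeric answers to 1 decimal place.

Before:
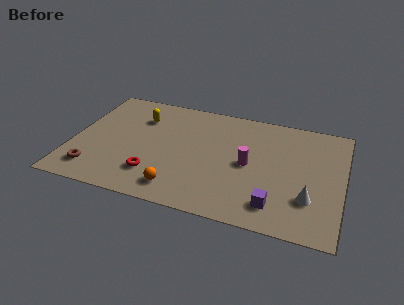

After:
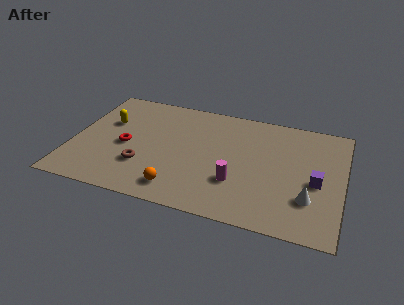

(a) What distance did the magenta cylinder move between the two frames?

1.6

From (8.9, 4.2) to (8.4, 2.7), the magenta cylinder covered √(0.5² + 1.5²) ≈ 1.6 units.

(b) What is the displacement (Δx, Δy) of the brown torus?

(2.4, 1.0)

The brown torus started near (1.3, 1.6) and ended near (3.7, 2.6).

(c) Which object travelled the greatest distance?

the purple cube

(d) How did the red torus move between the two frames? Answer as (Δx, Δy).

(-1.6, 1.8)

The red torus started near (4.3, 2.1) and ended near (2.7, 3.9).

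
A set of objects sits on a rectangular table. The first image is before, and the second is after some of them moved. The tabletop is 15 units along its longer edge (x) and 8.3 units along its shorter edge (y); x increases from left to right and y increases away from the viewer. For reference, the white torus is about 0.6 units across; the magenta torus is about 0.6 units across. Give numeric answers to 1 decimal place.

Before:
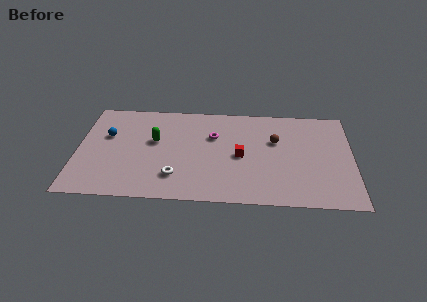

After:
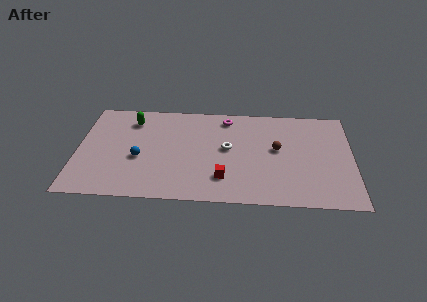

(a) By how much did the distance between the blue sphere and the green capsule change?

+0.6

They were about 2.6 units apart before and 3.2 after — 0.6 units further apart.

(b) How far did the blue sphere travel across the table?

2.5

The blue sphere moved from about (1.6, 5.2) to (3.4, 3.4), a distance of √(1.8² + 1.8²) ≈ 2.5.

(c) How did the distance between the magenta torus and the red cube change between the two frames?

+2.9

The distance was about 2.2 in the first image and 5.1 in the second, so they moved 2.9 units further apart.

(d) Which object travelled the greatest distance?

the white torus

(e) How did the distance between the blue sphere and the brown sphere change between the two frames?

-1.6

Before: roughly 9.2 units apart; after: 7.6. That's 1.6 units closer together.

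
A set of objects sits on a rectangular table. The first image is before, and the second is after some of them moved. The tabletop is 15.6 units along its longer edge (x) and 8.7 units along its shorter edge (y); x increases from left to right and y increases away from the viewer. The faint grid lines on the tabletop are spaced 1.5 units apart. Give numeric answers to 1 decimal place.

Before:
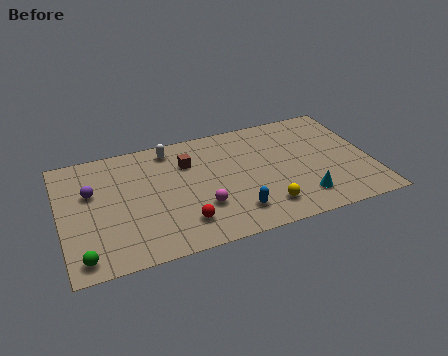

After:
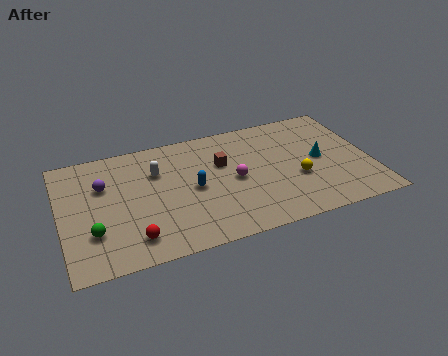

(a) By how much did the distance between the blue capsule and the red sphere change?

+1.5

Before: roughly 2.6 units apart; after: 4.1. That's 1.5 units further apart.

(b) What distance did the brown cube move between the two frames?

1.8

From (6.5, 6.2) to (8.2, 5.6), the brown cube covered √(1.7² + 0.6²) ≈ 1.8 units.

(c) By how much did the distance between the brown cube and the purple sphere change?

+1.1

The distance was about 4.9 in the first image and 6.0 in the second, so they moved 1.1 units further apart.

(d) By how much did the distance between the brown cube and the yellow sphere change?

-1.4

They were about 5.7 units apart before and 4.3 after — 1.4 units closer together.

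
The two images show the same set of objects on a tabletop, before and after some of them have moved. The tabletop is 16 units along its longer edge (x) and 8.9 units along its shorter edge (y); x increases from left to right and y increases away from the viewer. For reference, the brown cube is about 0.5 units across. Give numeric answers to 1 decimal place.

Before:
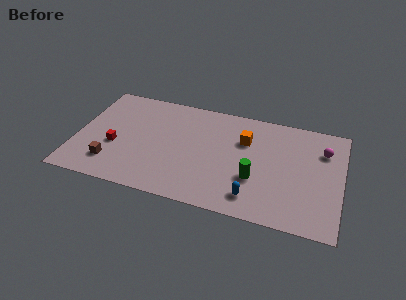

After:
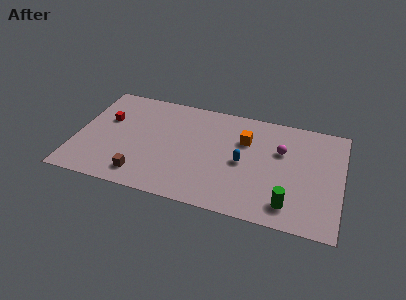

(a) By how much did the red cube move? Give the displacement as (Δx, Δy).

(-0.7, 2.1)

The red cube started near (2.4, 3.5) and ended near (1.7, 5.6).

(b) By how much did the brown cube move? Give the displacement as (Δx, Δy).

(1.9, -0.5)

The brown cube started near (2.3, 2.0) and ended near (4.2, 1.5).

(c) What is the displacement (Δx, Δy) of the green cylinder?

(2.1, -1.5)

From the two frames, the green cylinder sits at roughly (10.9, 3.1) before and (13.0, 1.6) after.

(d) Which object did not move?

the orange cube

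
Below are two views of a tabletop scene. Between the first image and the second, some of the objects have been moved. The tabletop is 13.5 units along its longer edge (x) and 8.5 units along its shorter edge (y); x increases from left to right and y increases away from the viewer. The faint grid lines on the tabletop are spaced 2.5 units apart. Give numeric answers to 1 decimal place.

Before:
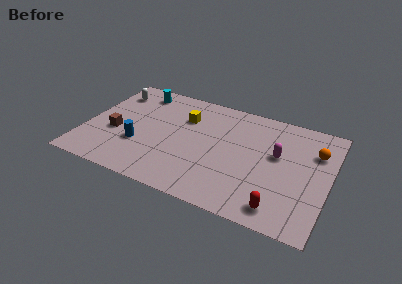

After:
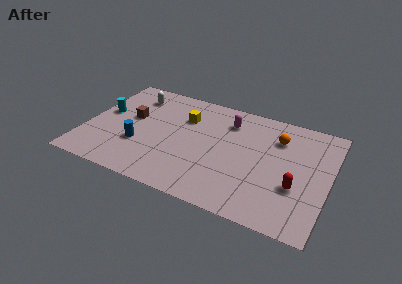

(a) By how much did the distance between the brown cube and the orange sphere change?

-3.0

They were about 11.2 units apart before and 8.2 after — 3.0 units closer together.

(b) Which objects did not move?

the yellow cube and the blue cylinder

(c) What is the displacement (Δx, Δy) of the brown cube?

(0.7, 1.5)

From the two frames, the brown cube sits at roughly (1.7, 3.4) before and (2.4, 4.9) after.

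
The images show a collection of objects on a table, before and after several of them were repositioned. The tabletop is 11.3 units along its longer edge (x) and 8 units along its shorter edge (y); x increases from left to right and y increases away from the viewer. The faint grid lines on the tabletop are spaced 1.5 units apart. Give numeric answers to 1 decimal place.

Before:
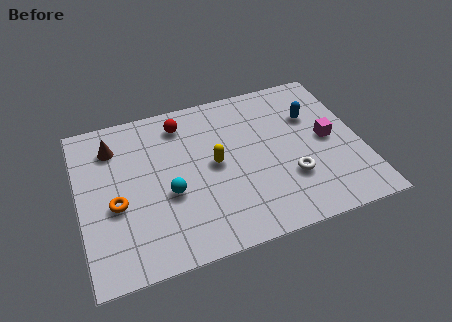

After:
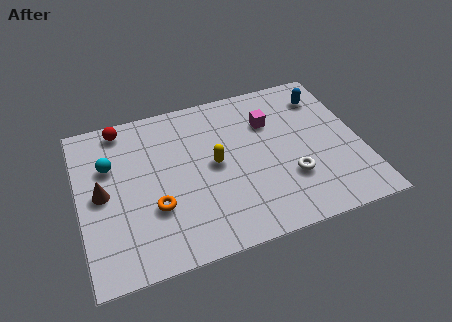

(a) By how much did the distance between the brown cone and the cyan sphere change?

-2.2

They were about 3.6 units apart before and 1.4 after — 2.2 units closer together.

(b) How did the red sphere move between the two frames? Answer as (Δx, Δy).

(-2.4, 0.5)

From the two frames, the red sphere sits at roughly (4.3, 6.6) before and (1.9, 7.1) after.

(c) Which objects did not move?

the yellow capsule and the white torus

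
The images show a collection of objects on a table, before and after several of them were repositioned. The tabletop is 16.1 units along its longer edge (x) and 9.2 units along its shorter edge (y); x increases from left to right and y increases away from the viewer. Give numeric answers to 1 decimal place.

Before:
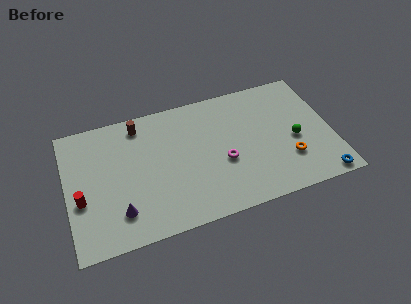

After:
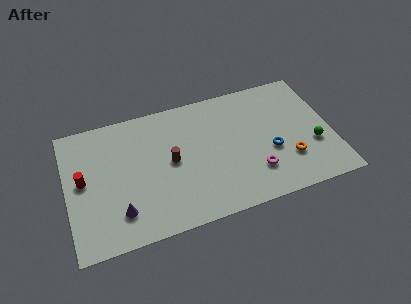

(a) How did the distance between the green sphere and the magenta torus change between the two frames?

-0.6

Before: roughly 4.4 units apart; after: 3.8. That's 0.6 units closer together.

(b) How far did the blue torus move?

4.0

The blue torus moved from about (15.1, 0.8) to (12.3, 3.6), a distance of √(2.8² + 2.8²) ≈ 4.0.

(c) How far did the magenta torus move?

2.2

From (9.4, 3.7) to (11.2, 2.4), the magenta torus covered √(1.8² + 1.3²) ≈ 2.2 units.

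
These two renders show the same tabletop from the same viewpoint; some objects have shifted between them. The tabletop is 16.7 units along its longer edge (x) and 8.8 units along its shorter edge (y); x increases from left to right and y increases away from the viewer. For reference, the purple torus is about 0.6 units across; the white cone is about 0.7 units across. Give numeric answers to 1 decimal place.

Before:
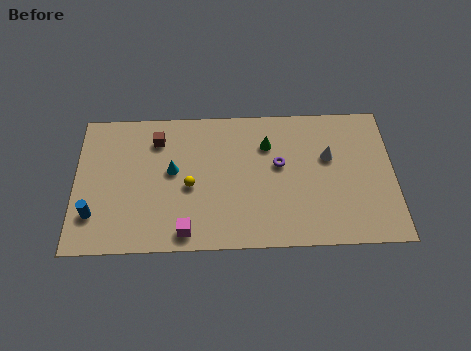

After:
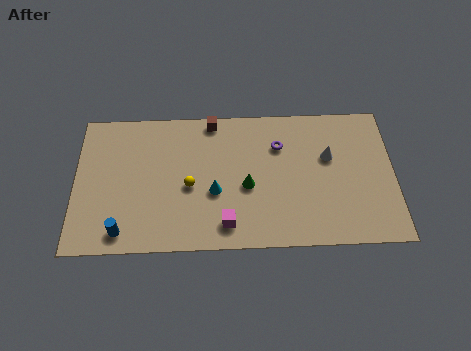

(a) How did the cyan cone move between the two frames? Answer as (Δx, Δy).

(2.2, -1.4)

The cyan cone started near (5.1, 4.9) and ended near (7.3, 3.5).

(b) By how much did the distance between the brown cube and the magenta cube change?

+0.5

The distance was about 6.0 in the first image and 6.5 in the second, so they moved 0.5 units further apart.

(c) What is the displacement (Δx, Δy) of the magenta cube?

(2.1, 0.4)

The magenta cube started near (5.8, 1.1) and ended near (7.9, 1.5).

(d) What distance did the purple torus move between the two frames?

1.2

The purple torus was near (10.7, 5.1) before and (10.7, 6.3) after, so it travelled √(0.0² + 1.2²) ≈ 1.2 units.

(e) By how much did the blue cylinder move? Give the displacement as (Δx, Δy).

(1.5, -1.1)

The blue cylinder started near (1.0, 2.3) and ended near (2.5, 1.2).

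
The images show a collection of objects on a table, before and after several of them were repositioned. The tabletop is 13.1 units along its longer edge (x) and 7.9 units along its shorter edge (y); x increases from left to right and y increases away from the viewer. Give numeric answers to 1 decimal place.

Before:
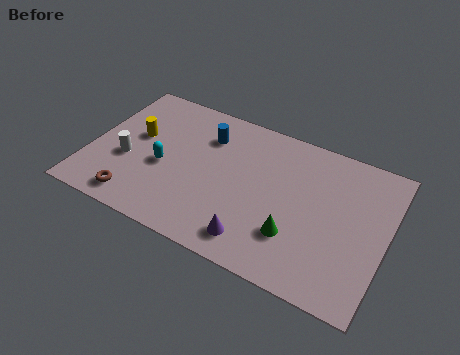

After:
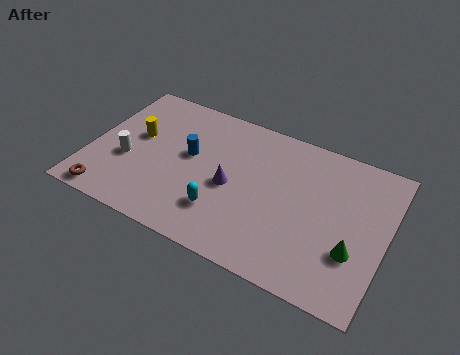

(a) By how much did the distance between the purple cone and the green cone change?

+3.7

They were about 1.9 units apart before and 5.6 after — 3.7 units further apart.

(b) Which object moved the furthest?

the cyan capsule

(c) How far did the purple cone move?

2.7

The purple cone moved from about (7.7, 1.3) to (6.3, 3.6), a distance of √(1.4² + 2.3²) ≈ 2.7.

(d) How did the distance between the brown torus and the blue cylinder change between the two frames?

-0.6

Before: roughly 5.4 units apart; after: 4.8. That's 0.6 units closer together.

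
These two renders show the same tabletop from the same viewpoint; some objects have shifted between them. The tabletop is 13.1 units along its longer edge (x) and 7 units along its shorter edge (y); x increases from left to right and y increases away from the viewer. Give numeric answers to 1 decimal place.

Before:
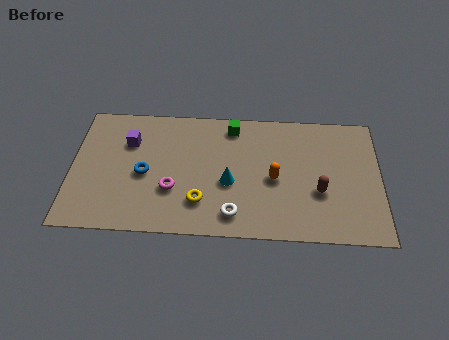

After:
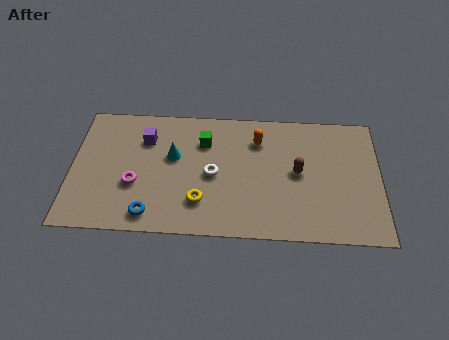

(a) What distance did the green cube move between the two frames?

1.5

From (6.8, 6.0) to (5.6, 5.1), the green cube covered √(1.2² + 0.9²) ≈ 1.5 units.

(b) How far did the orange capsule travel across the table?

2.2

From (8.6, 3.2) to (7.9, 5.3), the orange capsule covered √(0.7² + 2.1²) ≈ 2.2 units.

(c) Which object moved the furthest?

the cyan cone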